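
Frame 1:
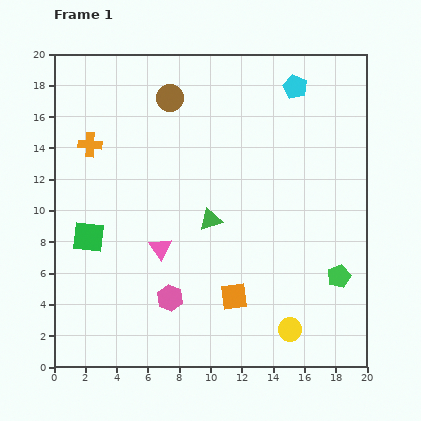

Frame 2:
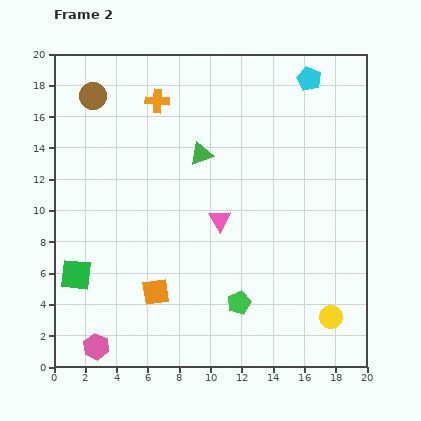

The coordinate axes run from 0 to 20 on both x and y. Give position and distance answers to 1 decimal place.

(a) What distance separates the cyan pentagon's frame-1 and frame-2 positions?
1.0

The cyan pentagon moved from (15.4, 17.9) to (16.3, 18.4), a distance of √(0.9² + 0.5²) ≈ 1.0.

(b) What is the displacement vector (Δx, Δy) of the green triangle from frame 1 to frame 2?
(-0.6, 4.2)

The green triangle was at (10.0, 9.4) in frame 1 and (9.4, 13.6) in frame 2.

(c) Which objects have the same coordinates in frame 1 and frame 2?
none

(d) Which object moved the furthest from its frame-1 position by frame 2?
the green pentagon

(moved 6.6; next 5.6)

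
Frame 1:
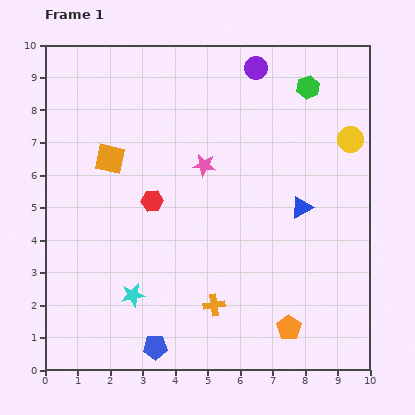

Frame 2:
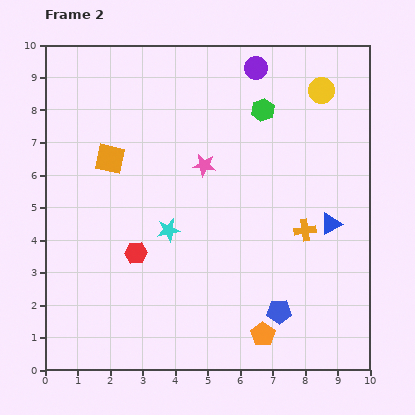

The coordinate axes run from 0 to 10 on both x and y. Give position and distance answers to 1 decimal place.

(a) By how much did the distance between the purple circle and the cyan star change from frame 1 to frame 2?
-2.3

Distance in frame 1: 8.0. Distance in frame 2: 5.7.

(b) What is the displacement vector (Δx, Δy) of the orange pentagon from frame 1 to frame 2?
(-0.8, -0.2)

The orange pentagon was at (7.5, 1.3) in frame 1 and (6.7, 1.1) in frame 2.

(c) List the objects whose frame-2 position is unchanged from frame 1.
the pink star, the purple circle, the orange square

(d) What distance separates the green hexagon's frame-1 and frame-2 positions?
1.6

The green hexagon moved from (8.1, 8.7) to (6.7, 8.0), a distance of √(1.4² + 0.7²) ≈ 1.6.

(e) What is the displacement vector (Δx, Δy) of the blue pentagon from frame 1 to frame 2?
(3.8, 1.1)

The blue pentagon was at (3.4, 0.7) in frame 1 and (7.2, 1.8) in frame 2.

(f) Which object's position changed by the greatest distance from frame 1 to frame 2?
the blue pentagon

(moved 4.0; next 3.6)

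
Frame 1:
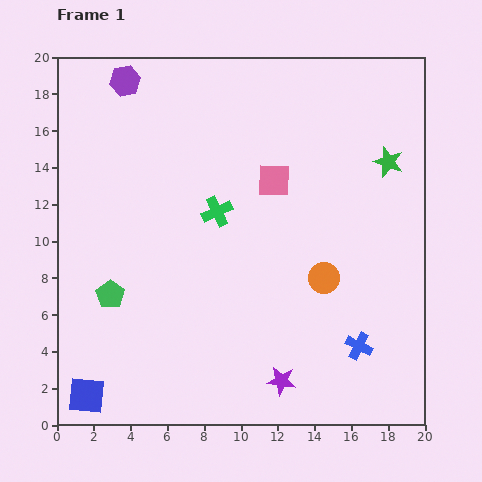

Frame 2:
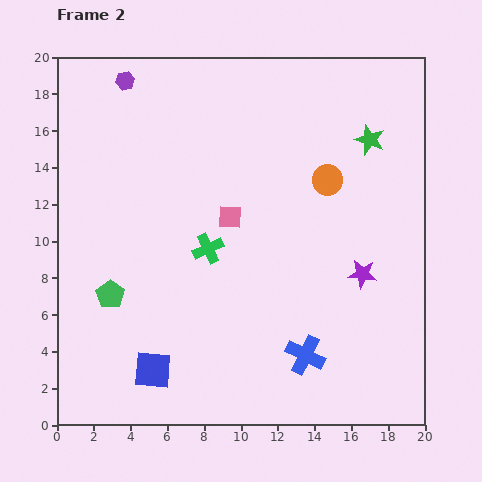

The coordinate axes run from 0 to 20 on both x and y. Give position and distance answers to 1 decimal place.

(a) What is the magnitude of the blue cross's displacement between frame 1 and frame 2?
2.9

The blue cross moved from (16.4, 4.3) to (13.5, 3.8), a distance of √(2.9² + 0.5²) ≈ 2.9.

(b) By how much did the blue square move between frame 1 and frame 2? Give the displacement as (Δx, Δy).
(3.6, 1.4)

The blue square was at (1.6, 1.6) in frame 1 and (5.2, 3.0) in frame 2.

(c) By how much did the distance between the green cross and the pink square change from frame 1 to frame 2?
-1.4

Distance in frame 1: 3.5. Distance in frame 2: 2.1.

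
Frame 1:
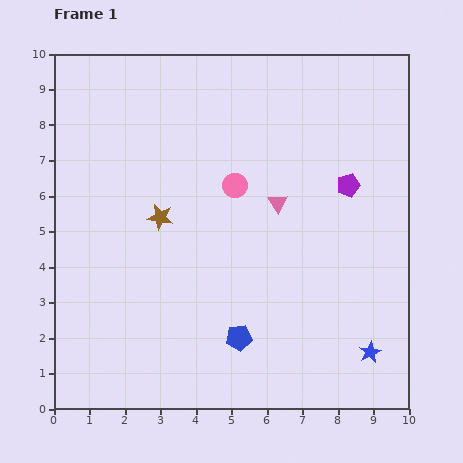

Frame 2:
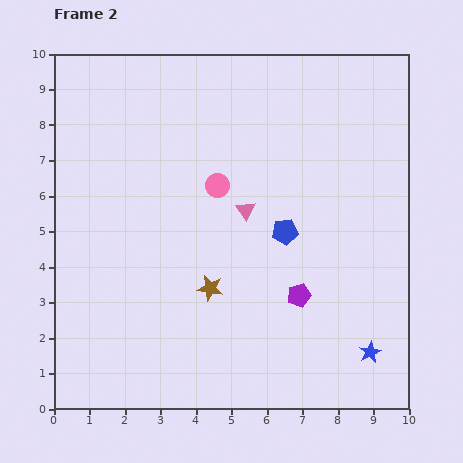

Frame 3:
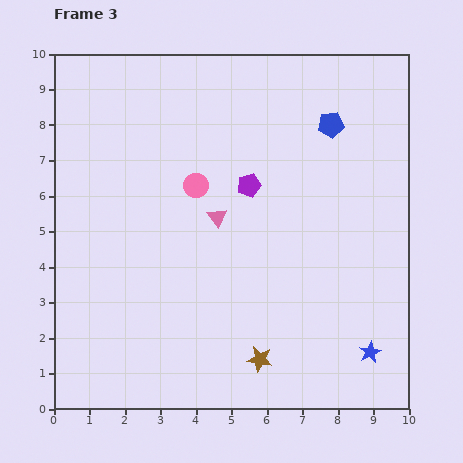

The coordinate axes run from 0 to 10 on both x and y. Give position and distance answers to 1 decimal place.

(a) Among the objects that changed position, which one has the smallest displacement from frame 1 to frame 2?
the pink circle

(moved 0.5)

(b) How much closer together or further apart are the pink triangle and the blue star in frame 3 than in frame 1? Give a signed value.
+0.8

Distance in frame 1: 4.9. Distance in frame 3: 5.7.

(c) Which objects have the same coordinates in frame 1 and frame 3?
the blue star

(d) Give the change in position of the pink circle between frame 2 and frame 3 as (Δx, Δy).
(-0.6, 0.0)

The pink circle was at (4.6, 6.3) in frame 2 and (4.0, 6.3) in frame 3.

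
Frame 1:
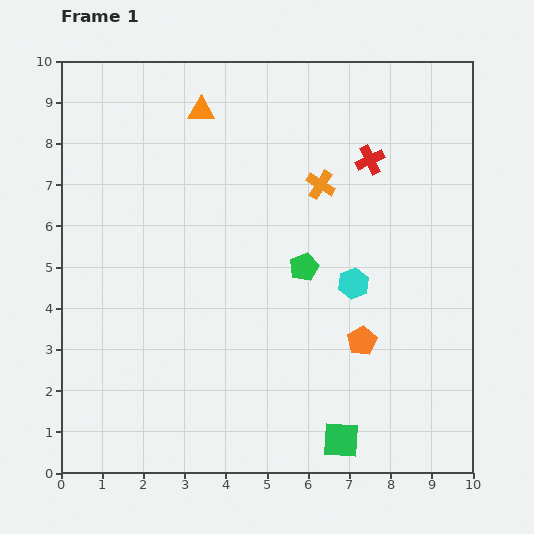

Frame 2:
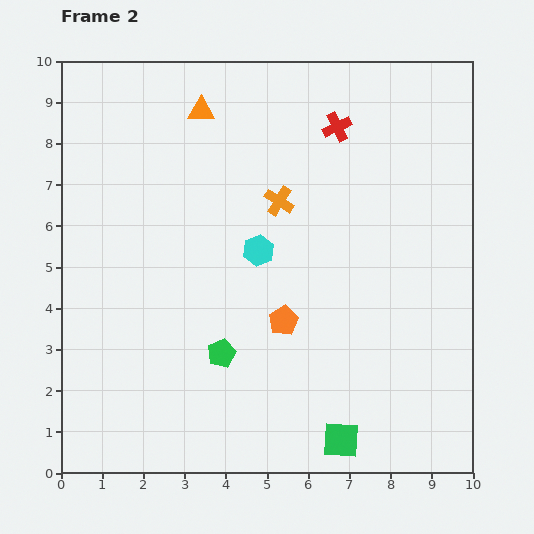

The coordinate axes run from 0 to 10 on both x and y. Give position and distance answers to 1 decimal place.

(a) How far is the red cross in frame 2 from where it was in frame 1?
1.1

The red cross moved from (7.5, 7.6) to (6.7, 8.4), a distance of √(0.8² + 0.8²) ≈ 1.1.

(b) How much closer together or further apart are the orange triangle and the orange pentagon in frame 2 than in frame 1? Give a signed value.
-1.3

Distance in frame 1: 6.8. Distance in frame 2: 5.5.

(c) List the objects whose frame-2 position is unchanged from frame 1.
the orange triangle, the green square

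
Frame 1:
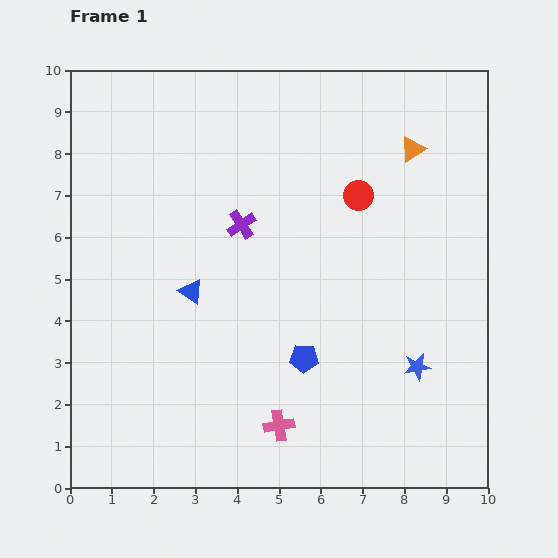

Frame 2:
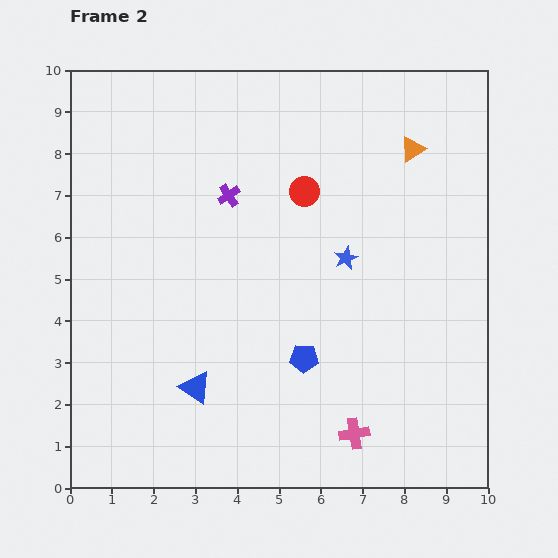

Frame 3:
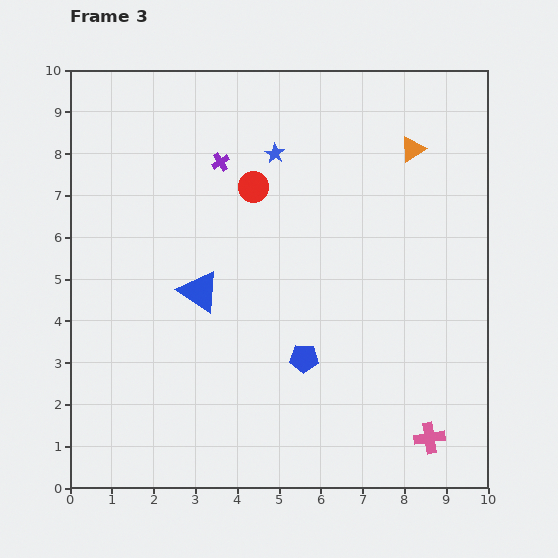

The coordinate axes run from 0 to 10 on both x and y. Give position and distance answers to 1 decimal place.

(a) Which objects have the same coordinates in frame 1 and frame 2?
the blue pentagon, the orange triangle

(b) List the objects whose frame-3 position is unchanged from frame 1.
the blue pentagon, the orange triangle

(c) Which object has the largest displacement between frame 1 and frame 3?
the blue star

(moved 6.1; next 3.6)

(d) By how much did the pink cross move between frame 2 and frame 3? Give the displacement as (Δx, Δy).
(1.8, -0.1)

The pink cross was at (6.8, 1.3) in frame 2 and (8.6, 1.2) in frame 3.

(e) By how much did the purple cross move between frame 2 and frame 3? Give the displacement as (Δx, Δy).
(-0.2, 0.8)

The purple cross was at (3.8, 7.0) in frame 2 and (3.6, 7.8) in frame 3.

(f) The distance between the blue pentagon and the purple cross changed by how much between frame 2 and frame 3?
+0.8

Distance in frame 2: 4.3. Distance in frame 3: 5.1.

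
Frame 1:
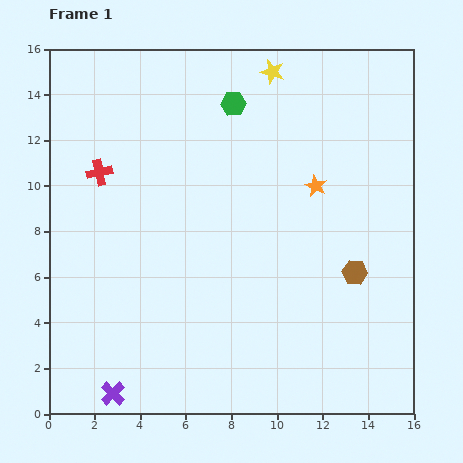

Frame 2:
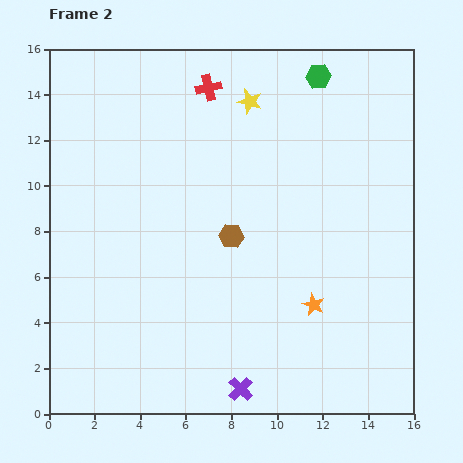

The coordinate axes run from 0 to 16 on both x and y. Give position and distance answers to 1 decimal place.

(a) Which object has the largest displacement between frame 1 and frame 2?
the red cross

(moved 6.1; next 5.6)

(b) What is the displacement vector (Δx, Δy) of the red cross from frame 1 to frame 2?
(4.8, 3.7)

The red cross was at (2.2, 10.6) in frame 1 and (7.0, 14.3) in frame 2.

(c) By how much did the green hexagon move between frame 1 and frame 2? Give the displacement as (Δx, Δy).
(3.7, 1.2)

The green hexagon was at (8.1, 13.6) in frame 1 and (11.8, 14.8) in frame 2.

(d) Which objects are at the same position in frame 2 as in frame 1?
none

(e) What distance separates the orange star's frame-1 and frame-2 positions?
5.2

The orange star moved from (11.7, 10.0) to (11.6, 4.8), a distance of √(0.1² + 5.2²) ≈ 5.2.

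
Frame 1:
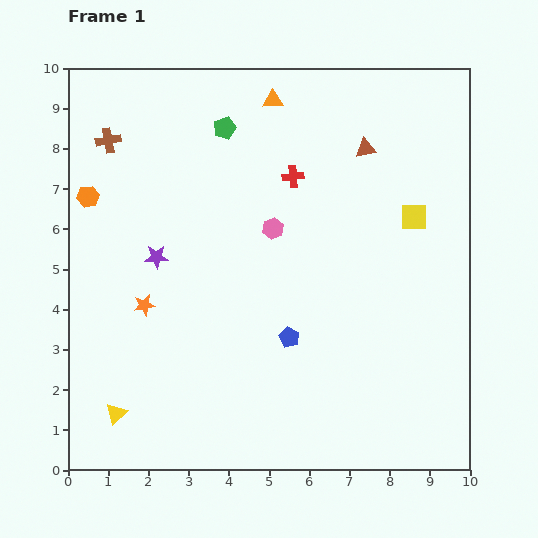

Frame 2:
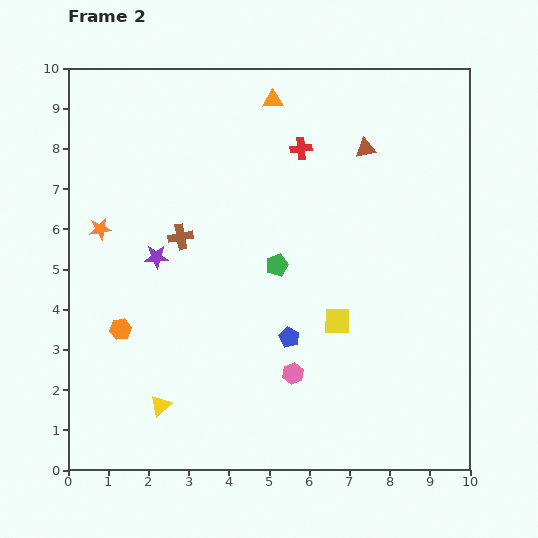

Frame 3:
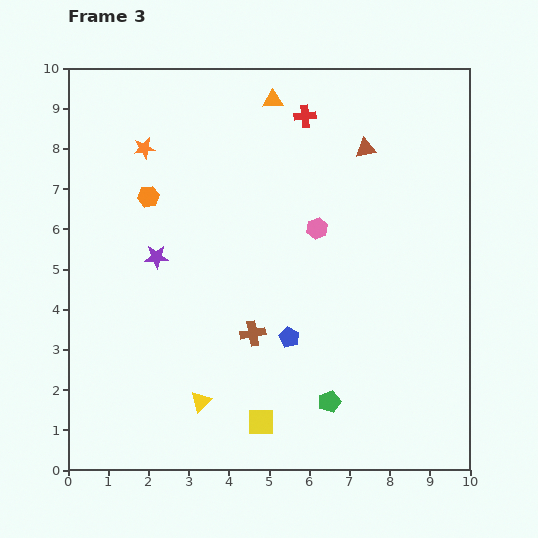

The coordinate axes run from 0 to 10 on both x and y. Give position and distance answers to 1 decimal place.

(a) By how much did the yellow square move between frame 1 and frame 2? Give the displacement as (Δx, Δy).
(-1.9, -2.6)

The yellow square was at (8.6, 6.3) in frame 1 and (6.7, 3.7) in frame 2.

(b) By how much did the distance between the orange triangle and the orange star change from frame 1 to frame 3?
-2.6

Distance in frame 1: 6.0. Distance in frame 3: 3.4.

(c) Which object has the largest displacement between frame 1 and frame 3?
the green pentagon

(moved 7.3; next 6.4)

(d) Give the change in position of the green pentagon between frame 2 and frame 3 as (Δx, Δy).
(1.3, -3.4)

The green pentagon was at (5.2, 5.1) in frame 2 and (6.5, 1.7) in frame 3.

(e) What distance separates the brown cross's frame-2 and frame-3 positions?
3.0

The brown cross moved from (2.8, 5.8) to (4.6, 3.4), a distance of √(1.8² + 2.4²) ≈ 3.0.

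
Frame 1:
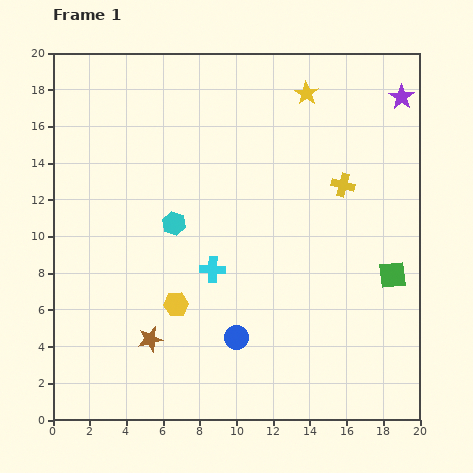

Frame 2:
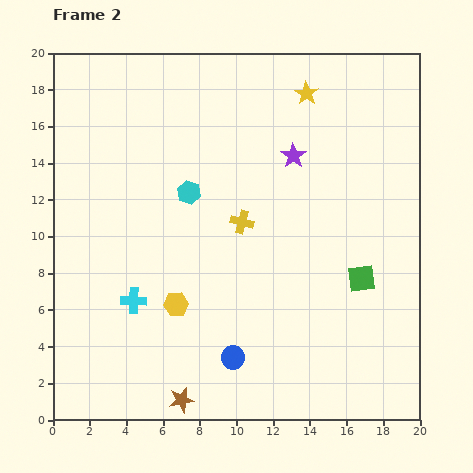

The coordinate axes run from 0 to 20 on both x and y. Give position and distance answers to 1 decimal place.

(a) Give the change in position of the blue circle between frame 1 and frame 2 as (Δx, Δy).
(-0.2, -1.1)

The blue circle was at (10.0, 4.5) in frame 1 and (9.8, 3.4) in frame 2.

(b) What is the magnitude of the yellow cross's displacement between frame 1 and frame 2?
5.9

The yellow cross moved from (15.8, 12.8) to (10.3, 10.8), a distance of √(5.5² + 2.0²) ≈ 5.9.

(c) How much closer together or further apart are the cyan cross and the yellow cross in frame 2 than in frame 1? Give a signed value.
-1.2

Distance in frame 1: 8.5. Distance in frame 2: 7.3.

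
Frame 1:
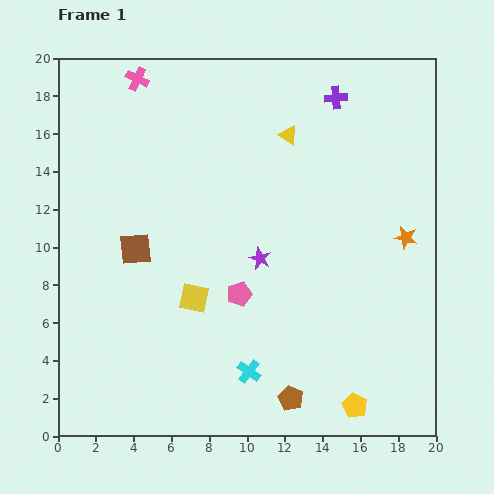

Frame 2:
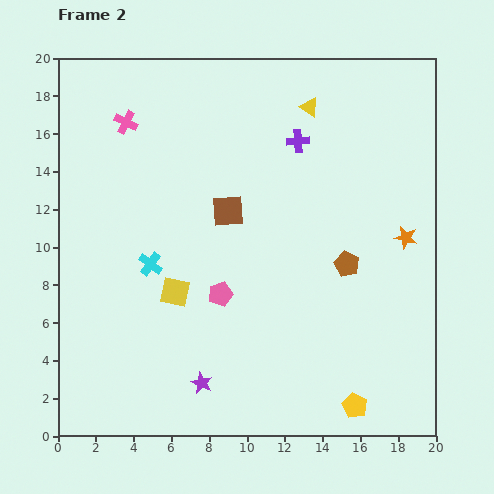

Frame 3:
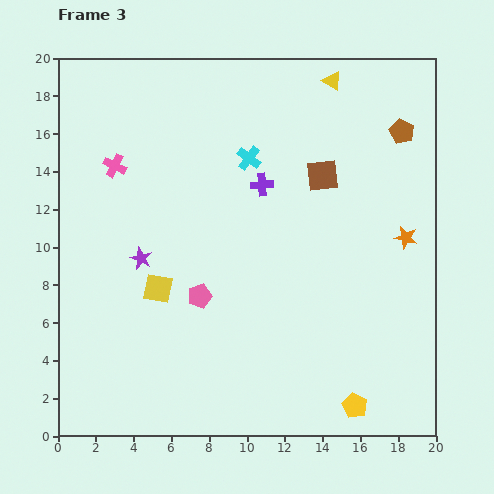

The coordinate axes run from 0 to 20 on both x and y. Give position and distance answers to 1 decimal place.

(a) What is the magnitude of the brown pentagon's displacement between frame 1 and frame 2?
7.7

The brown pentagon moved from (12.3, 2.0) to (15.3, 9.1), a distance of √(3.0² + 7.1²) ≈ 7.7.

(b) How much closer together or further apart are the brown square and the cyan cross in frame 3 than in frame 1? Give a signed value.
-4.8

Distance in frame 1: 8.8. Distance in frame 3: 4.0.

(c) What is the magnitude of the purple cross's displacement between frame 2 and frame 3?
3.0

The purple cross moved from (12.7, 15.6) to (10.8, 13.3), a distance of √(1.9² + 2.3²) ≈ 3.0.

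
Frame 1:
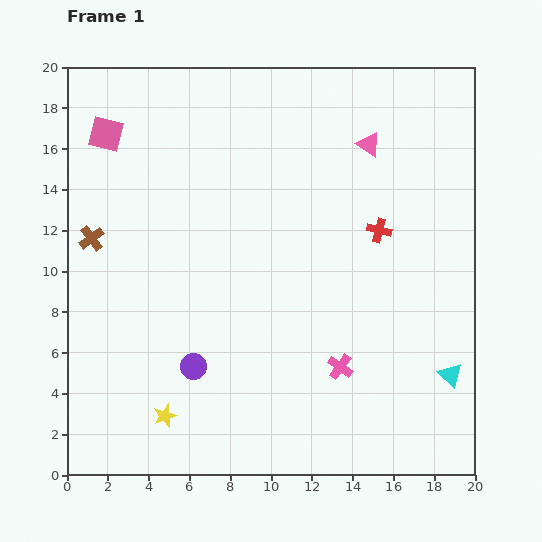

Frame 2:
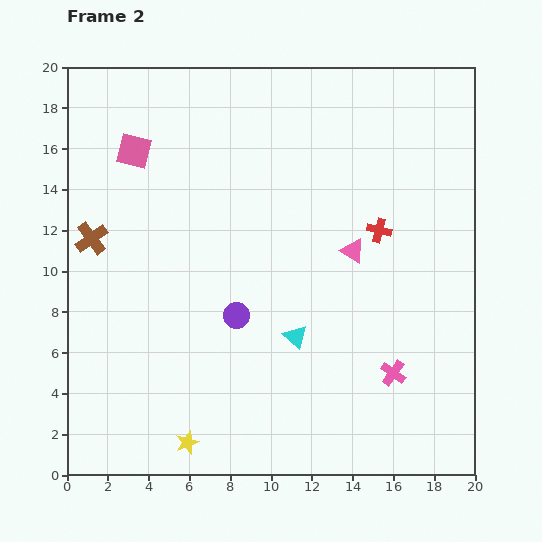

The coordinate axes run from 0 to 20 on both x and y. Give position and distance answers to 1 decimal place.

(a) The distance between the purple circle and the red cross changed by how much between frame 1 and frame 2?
-3.1

Distance in frame 1: 11.3. Distance in frame 2: 8.2.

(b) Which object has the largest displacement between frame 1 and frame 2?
the cyan triangle

(moved 7.8; next 5.3)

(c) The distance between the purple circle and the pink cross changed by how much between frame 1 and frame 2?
+1.0

Distance in frame 1: 7.2. Distance in frame 2: 8.2.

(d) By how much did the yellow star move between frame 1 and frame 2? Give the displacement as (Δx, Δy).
(1.1, -1.3)

The yellow star was at (4.8, 2.9) in frame 1 and (5.9, 1.6) in frame 2.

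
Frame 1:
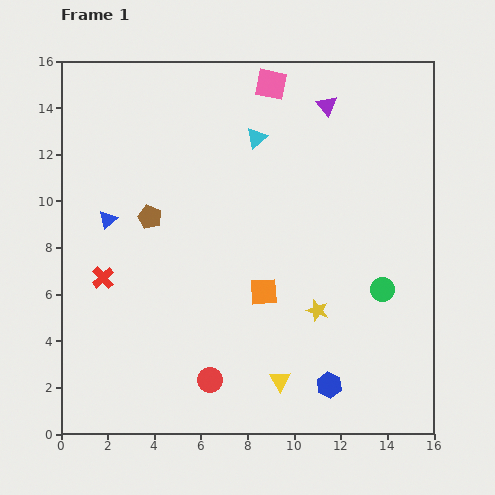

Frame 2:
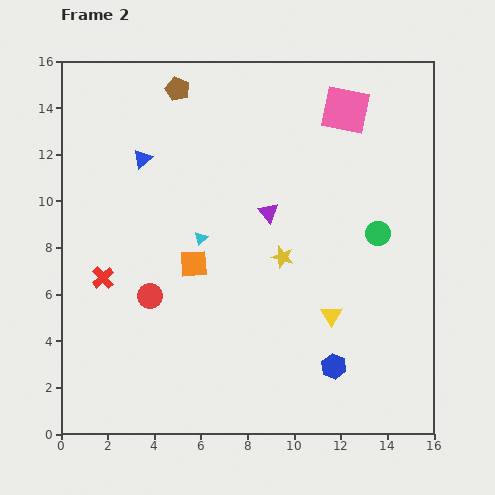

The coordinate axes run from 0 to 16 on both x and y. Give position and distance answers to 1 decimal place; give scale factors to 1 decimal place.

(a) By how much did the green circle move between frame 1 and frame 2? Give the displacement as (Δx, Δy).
(-0.2, 2.4)

The green circle was at (13.8, 6.2) in frame 1 and (13.6, 8.6) in frame 2.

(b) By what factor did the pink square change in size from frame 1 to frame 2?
1.5×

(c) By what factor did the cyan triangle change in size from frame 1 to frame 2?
0.6×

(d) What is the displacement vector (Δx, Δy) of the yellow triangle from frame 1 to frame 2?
(2.2, 2.8)

The yellow triangle was at (9.4, 2.3) in frame 1 and (11.6, 5.1) in frame 2.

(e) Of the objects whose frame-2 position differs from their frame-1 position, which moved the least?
the blue hexagon

(moved 0.8)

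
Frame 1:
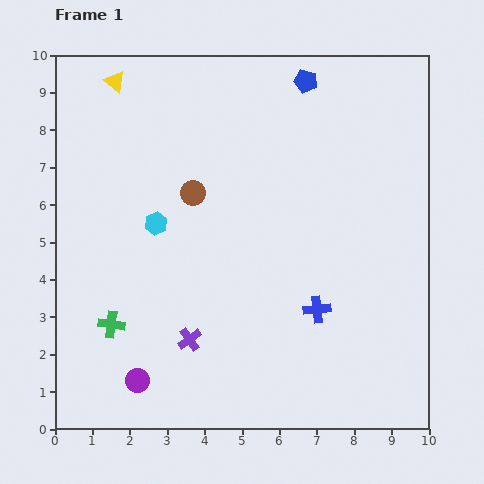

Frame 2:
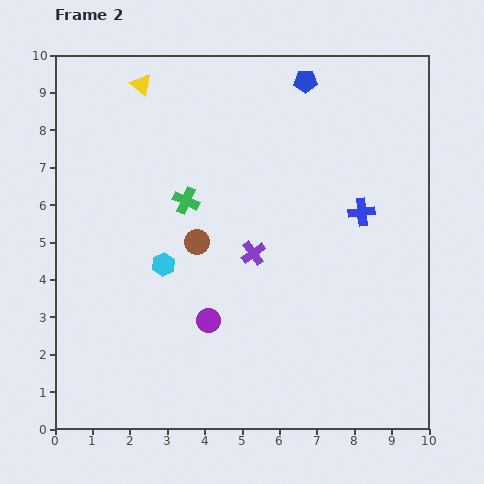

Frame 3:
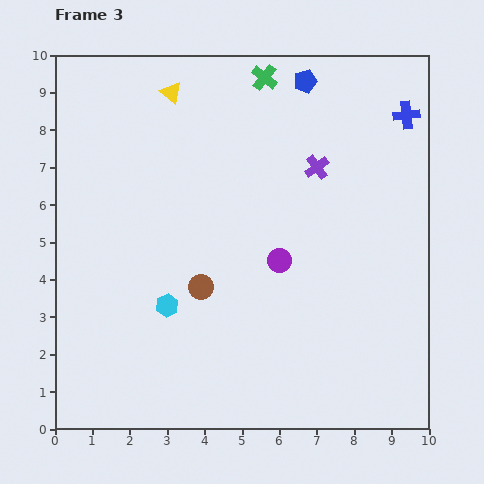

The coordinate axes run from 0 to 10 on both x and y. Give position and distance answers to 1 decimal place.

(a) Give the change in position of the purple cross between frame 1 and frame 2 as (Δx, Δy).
(1.7, 2.3)

The purple cross was at (3.6, 2.4) in frame 1 and (5.3, 4.7) in frame 2.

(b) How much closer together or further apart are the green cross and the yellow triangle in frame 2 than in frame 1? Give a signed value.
-3.2

Distance in frame 1: 6.5. Distance in frame 2: 3.3.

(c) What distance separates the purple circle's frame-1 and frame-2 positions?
2.5

The purple circle moved from (2.2, 1.3) to (4.1, 2.9), a distance of √(1.9² + 1.6²) ≈ 2.5.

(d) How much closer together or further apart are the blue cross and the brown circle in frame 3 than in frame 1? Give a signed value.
+2.7

Distance in frame 1: 4.5. Distance in frame 3: 7.2.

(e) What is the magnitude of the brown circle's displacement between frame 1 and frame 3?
2.5

The brown circle moved from (3.7, 6.3) to (3.9, 3.8), a distance of √(0.2² + 2.5²) ≈ 2.5.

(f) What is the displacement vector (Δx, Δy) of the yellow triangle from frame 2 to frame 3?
(0.8, -0.2)

The yellow triangle was at (2.3, 9.2) in frame 2 and (3.1, 9.0) in frame 3.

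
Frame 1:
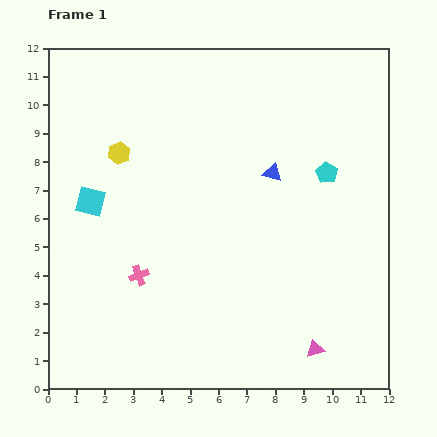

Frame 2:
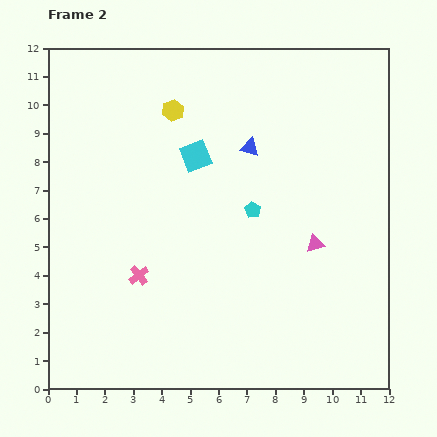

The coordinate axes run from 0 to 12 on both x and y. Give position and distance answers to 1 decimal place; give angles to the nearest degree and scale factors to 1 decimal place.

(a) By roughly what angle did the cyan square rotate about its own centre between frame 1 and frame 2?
36° counter-clockwise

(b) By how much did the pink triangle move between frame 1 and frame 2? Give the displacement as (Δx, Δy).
(0.0, 3.7)

The pink triangle was at (9.4, 1.4) in frame 1 and (9.4, 5.1) in frame 2.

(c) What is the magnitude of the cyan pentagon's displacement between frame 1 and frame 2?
2.9

The cyan pentagon moved from (9.8, 7.6) to (7.2, 6.3), a distance of √(2.6² + 1.3²) ≈ 2.9.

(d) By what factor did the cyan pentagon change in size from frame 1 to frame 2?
0.7×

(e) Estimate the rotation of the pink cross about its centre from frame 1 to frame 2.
18° counter-clockwise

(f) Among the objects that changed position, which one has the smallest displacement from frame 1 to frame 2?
the blue triangle

(moved 1.2)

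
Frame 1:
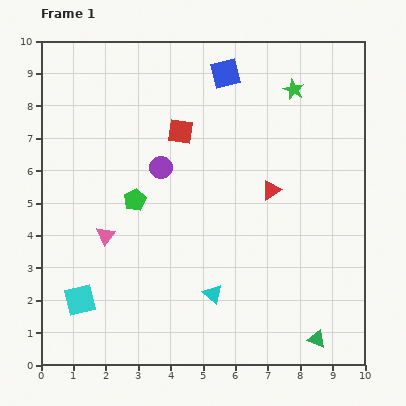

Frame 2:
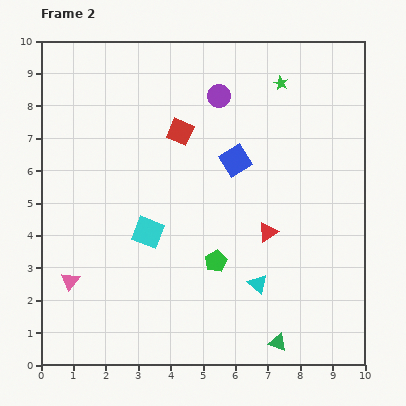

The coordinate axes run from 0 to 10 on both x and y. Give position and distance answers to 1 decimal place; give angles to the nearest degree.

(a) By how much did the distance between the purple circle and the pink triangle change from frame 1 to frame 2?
+4.6

Distance in frame 1: 2.7. Distance in frame 2: 7.3.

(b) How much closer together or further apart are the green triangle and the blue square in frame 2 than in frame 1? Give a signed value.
-3.0

Distance in frame 1: 8.7. Distance in frame 2: 5.7.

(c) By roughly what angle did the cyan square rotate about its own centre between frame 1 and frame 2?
35° clockwise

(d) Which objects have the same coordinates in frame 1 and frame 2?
the red square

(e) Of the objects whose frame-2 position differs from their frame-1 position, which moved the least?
the green star

(moved 0.4)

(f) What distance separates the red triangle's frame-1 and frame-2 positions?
1.3

The red triangle moved from (7.1, 5.4) to (7.0, 4.1), a distance of √(0.1² + 1.3²) ≈ 1.3.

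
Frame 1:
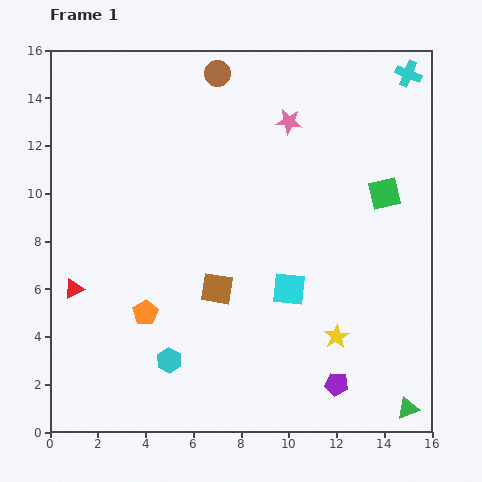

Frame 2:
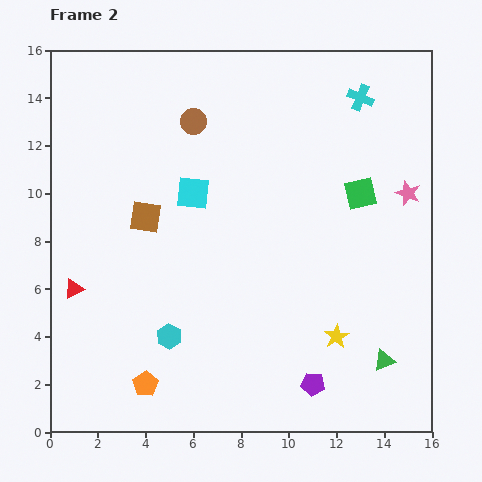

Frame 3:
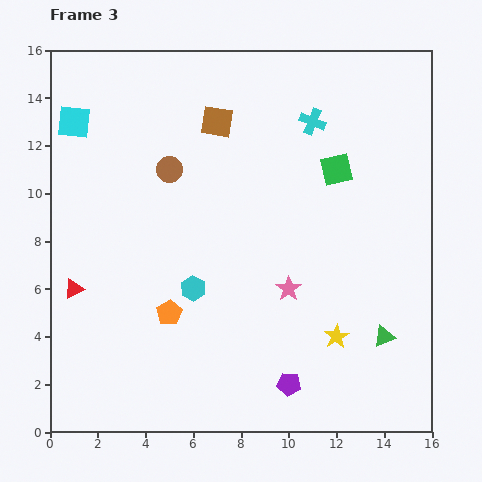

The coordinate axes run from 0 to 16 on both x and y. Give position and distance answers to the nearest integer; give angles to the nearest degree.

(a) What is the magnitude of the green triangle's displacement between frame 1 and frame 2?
2

The green triangle moved from (15, 1) to (14, 3), a distance of √(1² + 2²) ≈ 2.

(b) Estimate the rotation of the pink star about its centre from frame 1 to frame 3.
30° clockwise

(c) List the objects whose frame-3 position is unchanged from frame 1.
the red triangle, the yellow star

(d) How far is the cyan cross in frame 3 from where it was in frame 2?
2

The cyan cross moved from (13, 14) to (11, 13), a distance of √(2² + 1²) ≈ 2.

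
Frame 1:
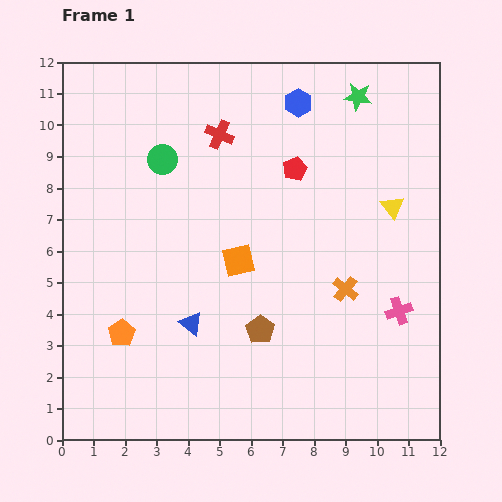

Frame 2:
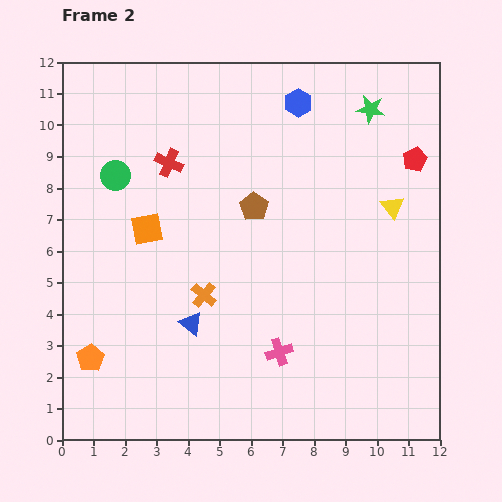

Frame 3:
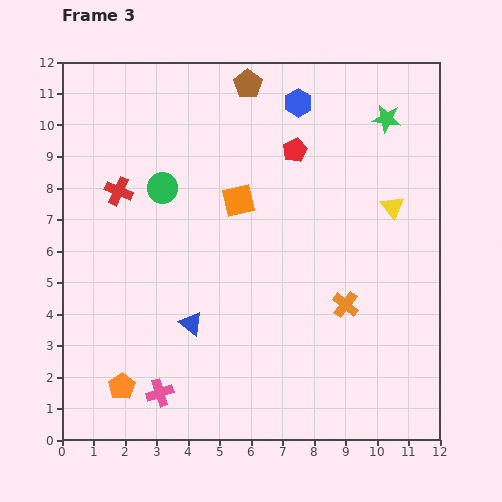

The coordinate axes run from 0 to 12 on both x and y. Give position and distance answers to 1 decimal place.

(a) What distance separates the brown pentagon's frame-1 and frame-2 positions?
3.9

The brown pentagon moved from (6.3, 3.5) to (6.1, 7.4), a distance of √(0.2² + 3.9²) ≈ 3.9.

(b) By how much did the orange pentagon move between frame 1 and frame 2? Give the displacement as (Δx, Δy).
(-1.0, -0.8)

The orange pentagon was at (1.9, 3.4) in frame 1 and (0.9, 2.6) in frame 2.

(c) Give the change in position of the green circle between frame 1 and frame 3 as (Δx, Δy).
(0.0, -0.9)

The green circle was at (3.2, 8.9) in frame 1 and (3.2, 8.0) in frame 3.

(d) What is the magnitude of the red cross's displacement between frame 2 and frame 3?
1.8

The red cross moved from (3.4, 8.8) to (1.8, 7.9), a distance of √(1.6² + 0.9²) ≈ 1.8.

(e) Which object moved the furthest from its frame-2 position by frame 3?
the orange cross

(moved 4.5; next 4.0)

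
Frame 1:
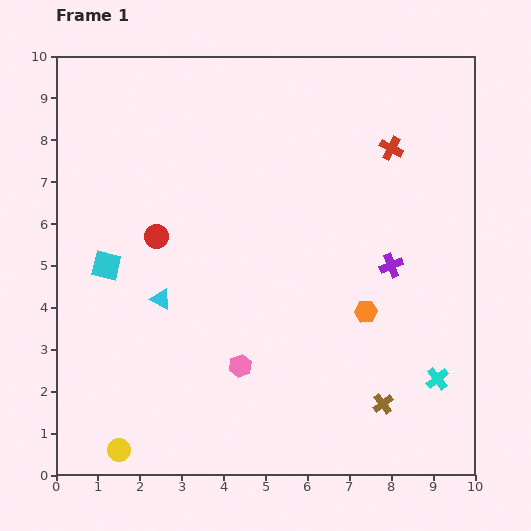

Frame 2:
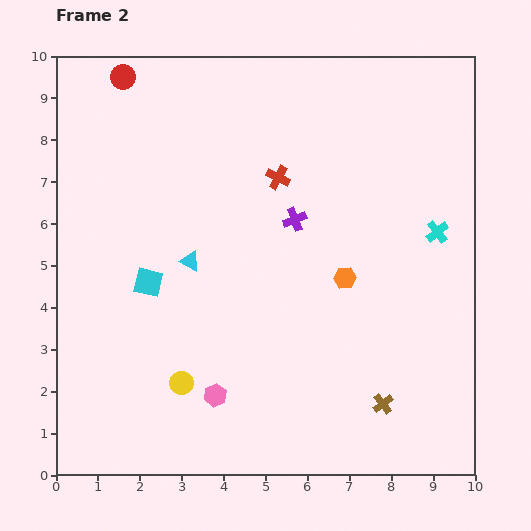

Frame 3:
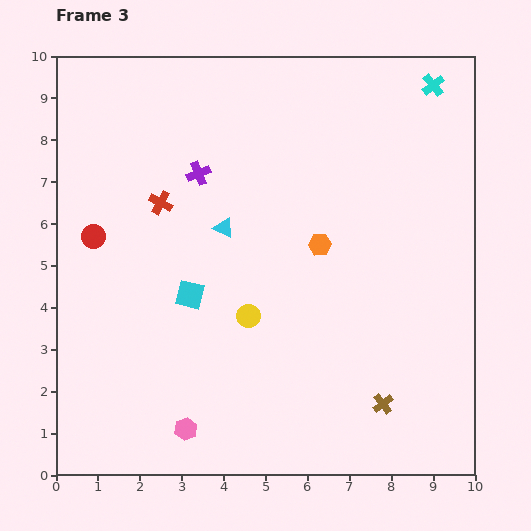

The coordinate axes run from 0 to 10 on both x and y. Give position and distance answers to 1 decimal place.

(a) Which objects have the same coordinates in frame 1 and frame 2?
the brown cross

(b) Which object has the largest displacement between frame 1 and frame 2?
the red circle

(moved 3.9; next 3.5)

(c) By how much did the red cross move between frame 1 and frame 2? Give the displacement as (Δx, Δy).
(-2.7, -0.7)

The red cross was at (8.0, 7.8) in frame 1 and (5.3, 7.1) in frame 2.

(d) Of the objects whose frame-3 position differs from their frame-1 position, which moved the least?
the red circle

(moved 1.5)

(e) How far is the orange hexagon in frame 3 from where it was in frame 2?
1.0

The orange hexagon moved from (6.9, 4.7) to (6.3, 5.5), a distance of √(0.6² + 0.8²) ≈ 1.0.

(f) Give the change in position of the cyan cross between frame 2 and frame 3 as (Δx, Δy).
(-0.1, 3.5)

The cyan cross was at (9.1, 5.8) in frame 2 and (9.0, 9.3) in frame 3.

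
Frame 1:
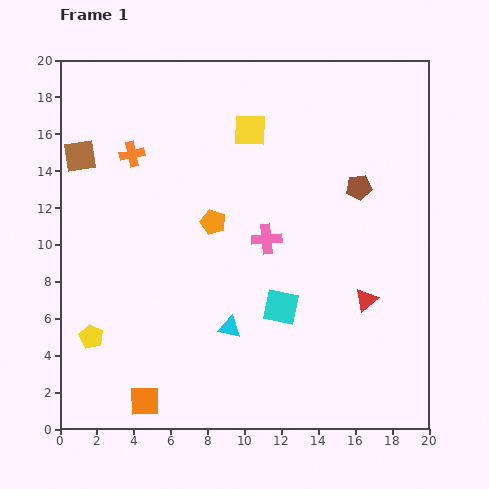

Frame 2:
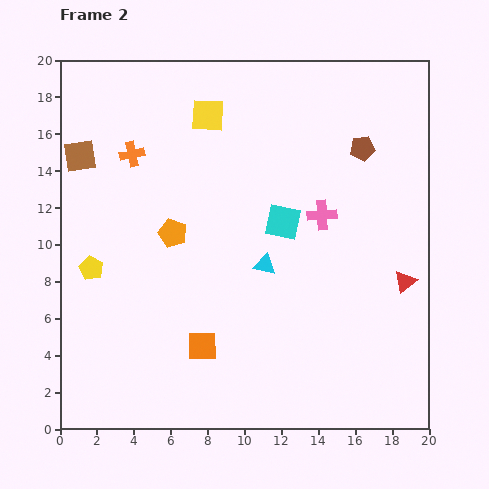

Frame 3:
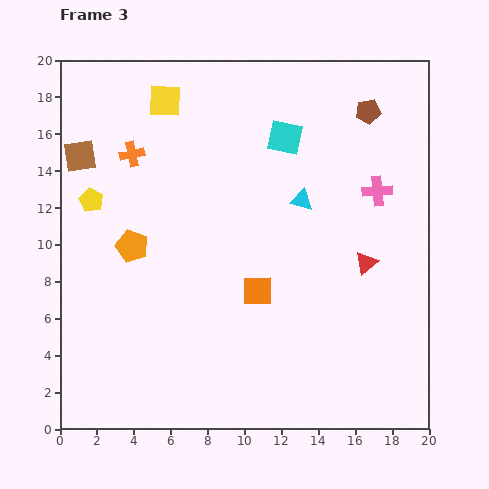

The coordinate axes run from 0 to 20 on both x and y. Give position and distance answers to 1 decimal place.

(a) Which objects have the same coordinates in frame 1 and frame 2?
the orange cross, the brown square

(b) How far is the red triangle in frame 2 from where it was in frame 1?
2.3

The red triangle moved from (16.6, 7.0) to (18.7, 8.0), a distance of √(2.1² + 1.0²) ≈ 2.3.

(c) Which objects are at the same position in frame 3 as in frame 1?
the orange cross, the brown square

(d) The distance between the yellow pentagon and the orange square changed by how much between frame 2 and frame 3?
+2.9

Distance in frame 2: 7.3. Distance in frame 3: 10.2.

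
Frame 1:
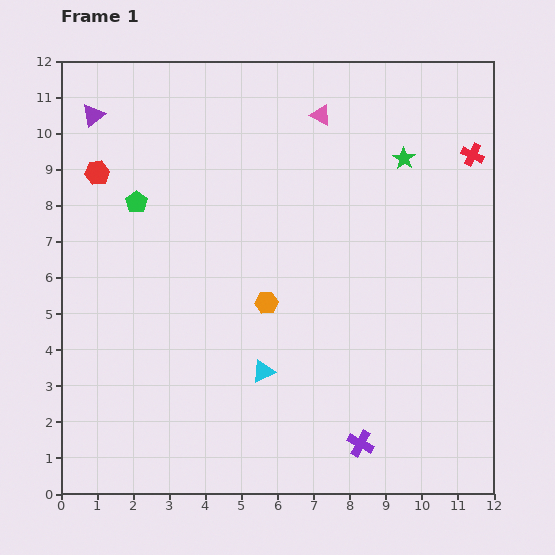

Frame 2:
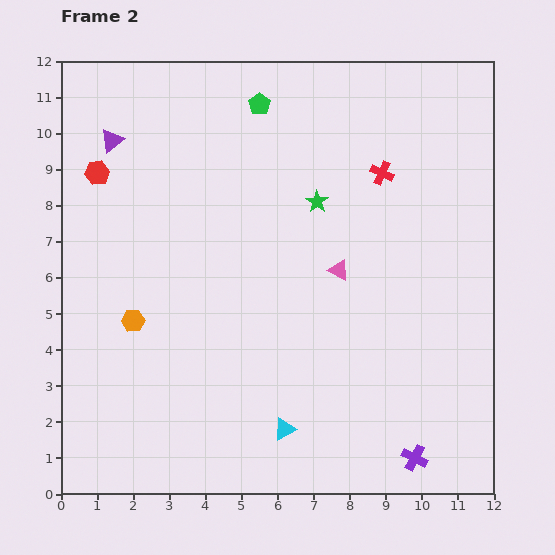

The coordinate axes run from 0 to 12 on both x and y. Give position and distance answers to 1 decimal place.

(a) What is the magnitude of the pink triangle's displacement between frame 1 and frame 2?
4.3

The pink triangle moved from (7.2, 10.5) to (7.7, 6.2), a distance of √(0.5² + 4.3²) ≈ 4.3.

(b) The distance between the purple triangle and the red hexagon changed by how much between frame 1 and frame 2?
-0.6

Distance in frame 1: 1.6. Distance in frame 2: 1.0.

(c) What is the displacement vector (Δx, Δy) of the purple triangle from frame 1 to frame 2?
(0.5, -0.7)

The purple triangle was at (0.9, 10.5) in frame 1 and (1.4, 9.8) in frame 2.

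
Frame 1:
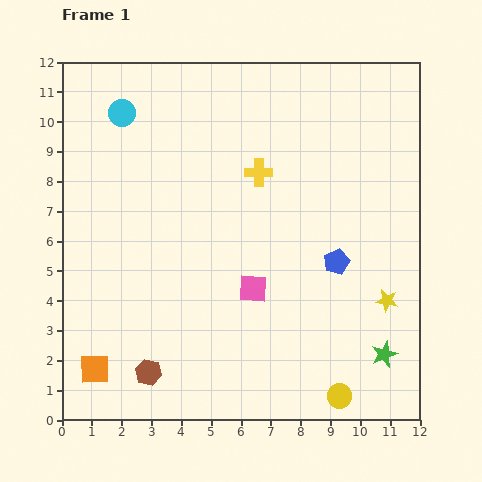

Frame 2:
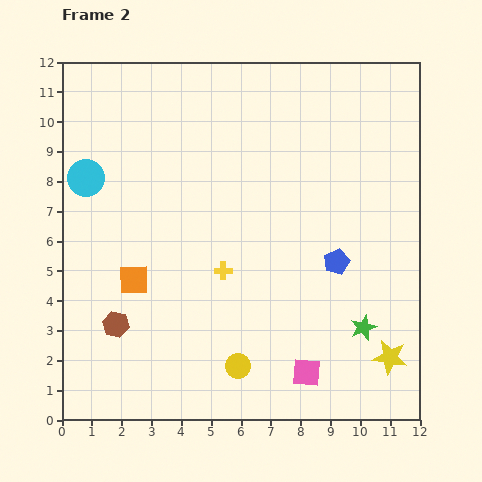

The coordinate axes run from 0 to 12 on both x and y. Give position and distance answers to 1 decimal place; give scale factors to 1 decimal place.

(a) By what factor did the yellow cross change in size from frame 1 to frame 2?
0.6×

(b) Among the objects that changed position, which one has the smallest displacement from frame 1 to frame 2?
the green star

(moved 1.1)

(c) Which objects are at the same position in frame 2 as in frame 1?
the blue pentagon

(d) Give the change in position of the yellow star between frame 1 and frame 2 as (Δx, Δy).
(0.1, -1.9)

The yellow star was at (10.9, 4.0) in frame 1 and (11.0, 2.1) in frame 2.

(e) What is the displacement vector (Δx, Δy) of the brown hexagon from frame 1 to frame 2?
(-1.1, 1.6)

The brown hexagon was at (2.9, 1.6) in frame 1 and (1.8, 3.2) in frame 2.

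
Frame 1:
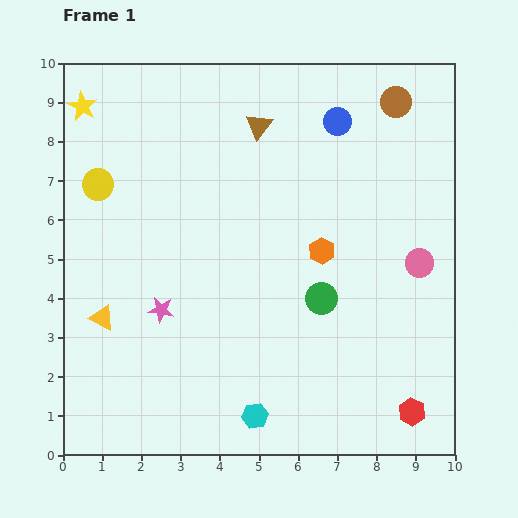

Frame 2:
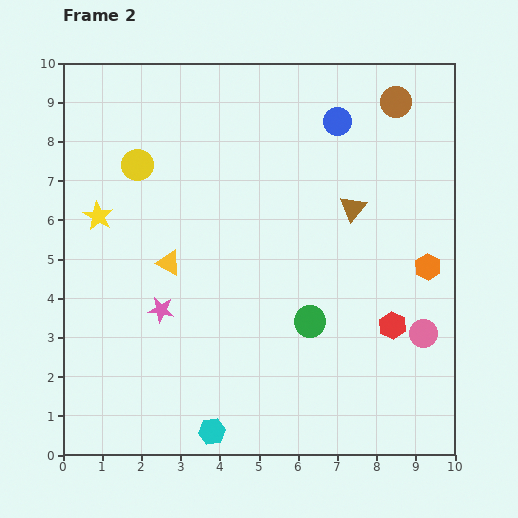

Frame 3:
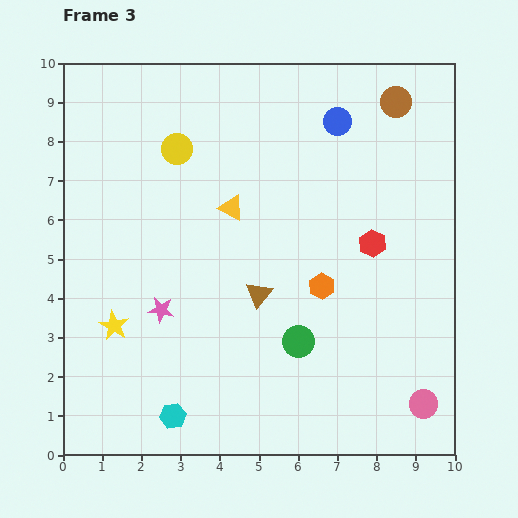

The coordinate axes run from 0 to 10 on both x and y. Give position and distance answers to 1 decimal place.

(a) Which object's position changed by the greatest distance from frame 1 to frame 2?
the brown triangle

(moved 3.2; next 2.8)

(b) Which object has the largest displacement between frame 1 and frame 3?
the yellow star

(moved 5.7; next 4.4)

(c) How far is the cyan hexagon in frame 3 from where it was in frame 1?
2.1

The cyan hexagon moved from (4.9, 1.0) to (2.8, 1.0), a distance of √(2.1² + 0.0²) ≈ 2.1.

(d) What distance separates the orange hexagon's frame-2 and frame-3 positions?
2.7

The orange hexagon moved from (9.3, 4.8) to (6.6, 4.3), a distance of √(2.7² + 0.5²) ≈ 2.7.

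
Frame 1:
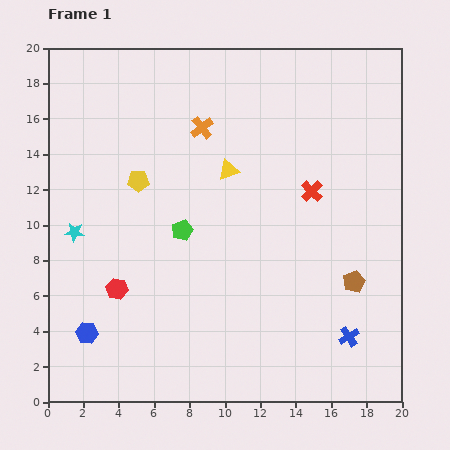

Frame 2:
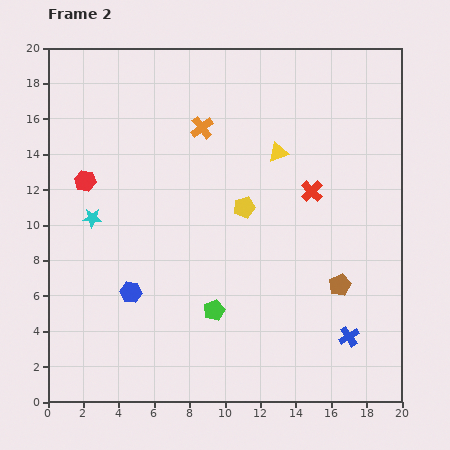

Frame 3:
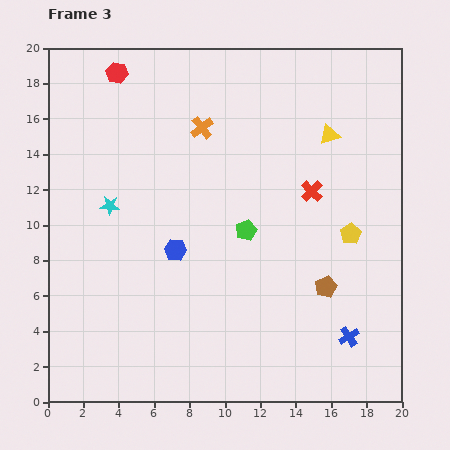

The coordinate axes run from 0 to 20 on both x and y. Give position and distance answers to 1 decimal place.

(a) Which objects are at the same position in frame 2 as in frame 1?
the red cross, the blue cross, the orange cross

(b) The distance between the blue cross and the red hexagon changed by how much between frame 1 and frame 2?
+3.9

Distance in frame 1: 13.4. Distance in frame 2: 17.3.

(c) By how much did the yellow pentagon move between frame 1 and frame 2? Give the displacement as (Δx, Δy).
(6.0, -1.5)

The yellow pentagon was at (5.1, 12.5) in frame 1 and (11.1, 11.0) in frame 2.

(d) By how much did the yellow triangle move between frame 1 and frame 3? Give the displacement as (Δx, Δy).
(5.7, 2.0)

The yellow triangle was at (10.2, 13.1) in frame 1 and (15.9, 15.1) in frame 3.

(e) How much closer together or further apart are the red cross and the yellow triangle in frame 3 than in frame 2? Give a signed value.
+0.5

Distance in frame 2: 2.9. Distance in frame 3: 3.4.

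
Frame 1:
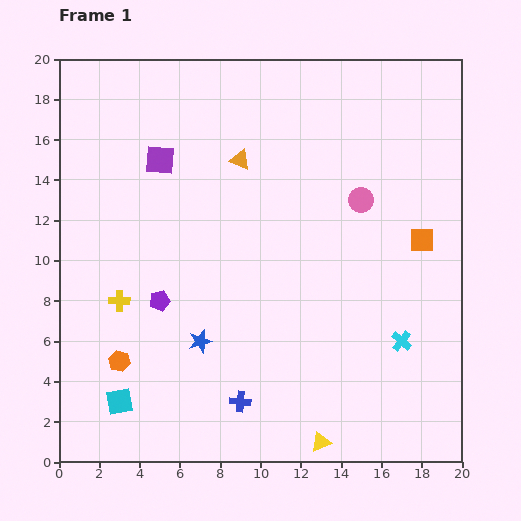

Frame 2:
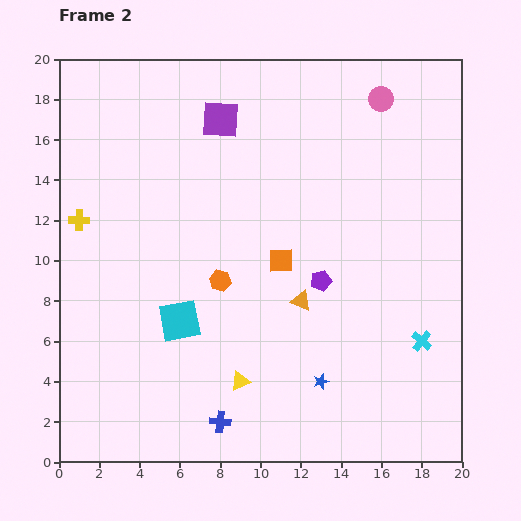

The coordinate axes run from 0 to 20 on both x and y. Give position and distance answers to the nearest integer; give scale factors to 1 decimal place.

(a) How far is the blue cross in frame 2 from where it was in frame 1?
1

The blue cross moved from (9, 3) to (8, 2), a distance of √(1² + 1²) ≈ 1.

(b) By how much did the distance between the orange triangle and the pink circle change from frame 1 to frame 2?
+5

Distance in frame 1: 6. Distance in frame 2: 11.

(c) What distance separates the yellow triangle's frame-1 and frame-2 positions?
5

The yellow triangle moved from (13, 1) to (9, 4), a distance of √(4² + 3²) ≈ 5.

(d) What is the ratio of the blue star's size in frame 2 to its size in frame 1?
0.7×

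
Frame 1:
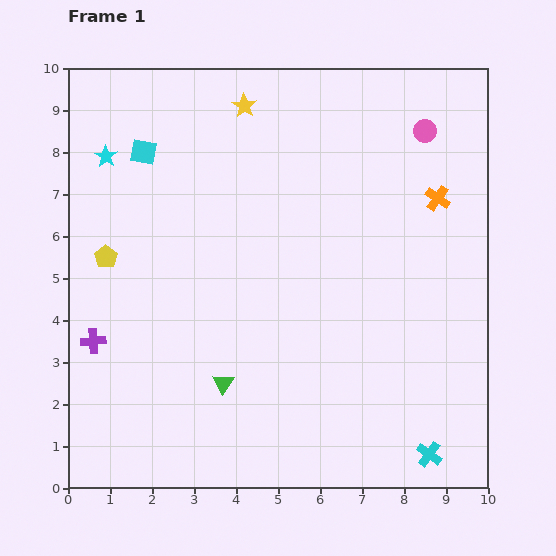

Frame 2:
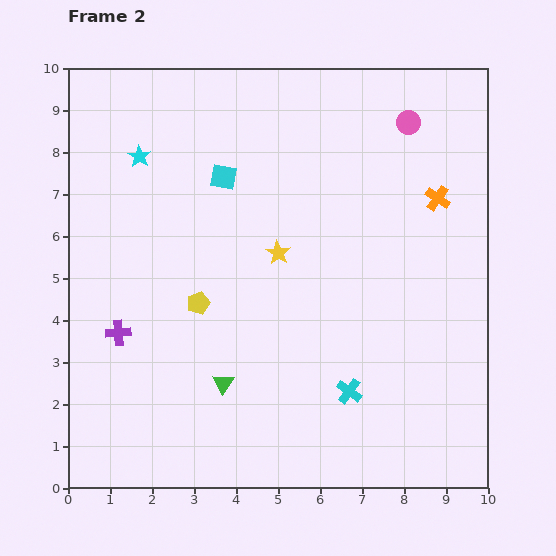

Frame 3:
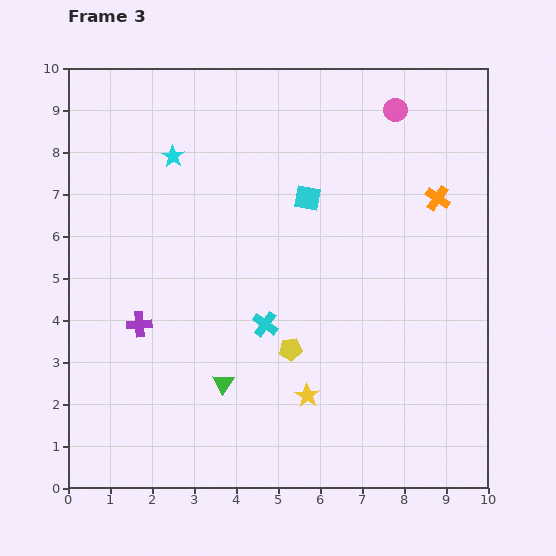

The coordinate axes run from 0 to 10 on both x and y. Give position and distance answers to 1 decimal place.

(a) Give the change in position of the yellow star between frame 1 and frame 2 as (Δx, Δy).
(0.8, -3.5)

The yellow star was at (4.2, 9.1) in frame 1 and (5.0, 5.6) in frame 2.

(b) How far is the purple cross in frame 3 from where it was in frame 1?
1.2

The purple cross moved from (0.6, 3.5) to (1.7, 3.9), a distance of √(1.1² + 0.4²) ≈ 1.2.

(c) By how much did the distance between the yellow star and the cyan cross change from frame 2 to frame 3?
-1.7

Distance in frame 2: 3.7. Distance in frame 3: 2.0.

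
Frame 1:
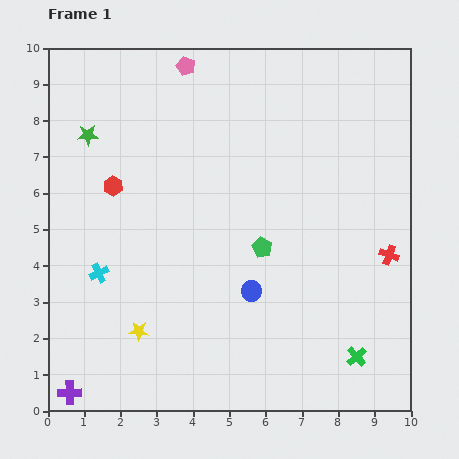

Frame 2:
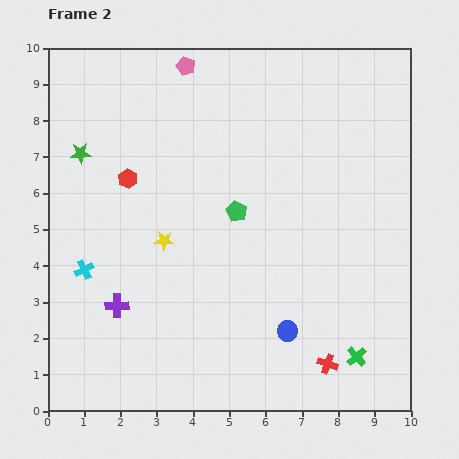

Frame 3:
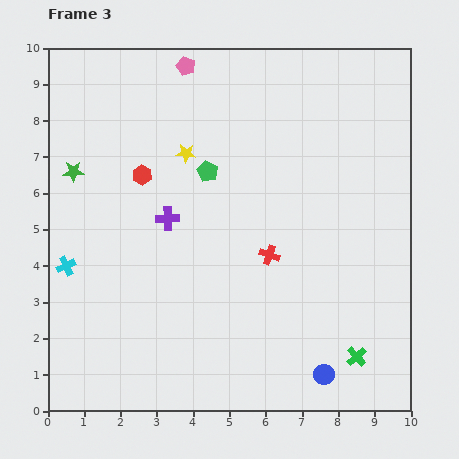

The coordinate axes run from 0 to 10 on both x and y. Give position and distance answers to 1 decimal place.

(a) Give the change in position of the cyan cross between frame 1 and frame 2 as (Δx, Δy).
(-0.4, 0.1)

The cyan cross was at (1.4, 3.8) in frame 1 and (1.0, 3.9) in frame 2.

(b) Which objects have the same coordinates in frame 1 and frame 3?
the green cross, the pink pentagon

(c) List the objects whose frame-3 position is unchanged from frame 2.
the green cross, the pink pentagon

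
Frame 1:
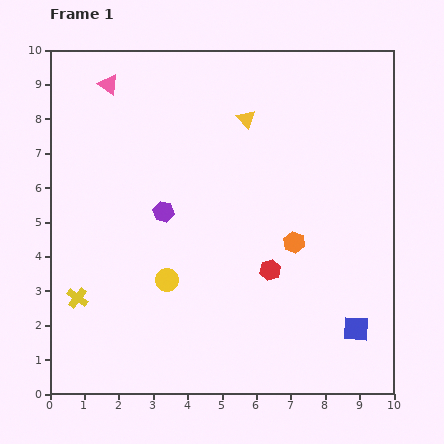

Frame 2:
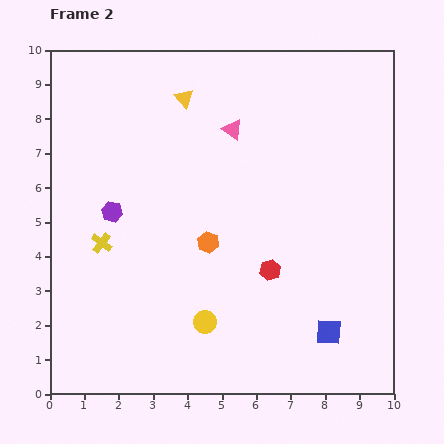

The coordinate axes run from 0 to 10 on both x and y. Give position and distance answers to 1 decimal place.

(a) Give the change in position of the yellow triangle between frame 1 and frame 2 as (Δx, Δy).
(-1.8, 0.6)

The yellow triangle was at (5.7, 8.0) in frame 1 and (3.9, 8.6) in frame 2.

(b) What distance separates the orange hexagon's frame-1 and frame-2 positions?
2.5

The orange hexagon moved from (7.1, 4.4) to (4.6, 4.4), a distance of √(2.5² + 0.0²) ≈ 2.5.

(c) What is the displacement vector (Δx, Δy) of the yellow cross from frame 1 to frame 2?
(0.7, 1.6)

The yellow cross was at (0.8, 2.8) in frame 1 and (1.5, 4.4) in frame 2.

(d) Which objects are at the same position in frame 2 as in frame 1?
the red hexagon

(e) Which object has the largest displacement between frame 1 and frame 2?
the pink triangle

(moved 3.8; next 2.5)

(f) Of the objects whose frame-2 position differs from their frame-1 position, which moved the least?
the blue square

(moved 0.8)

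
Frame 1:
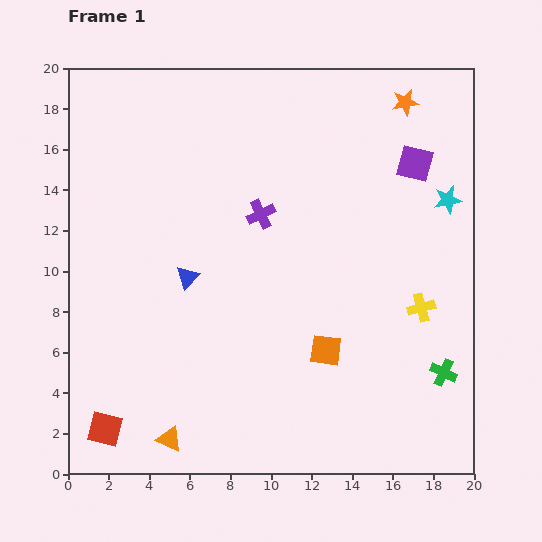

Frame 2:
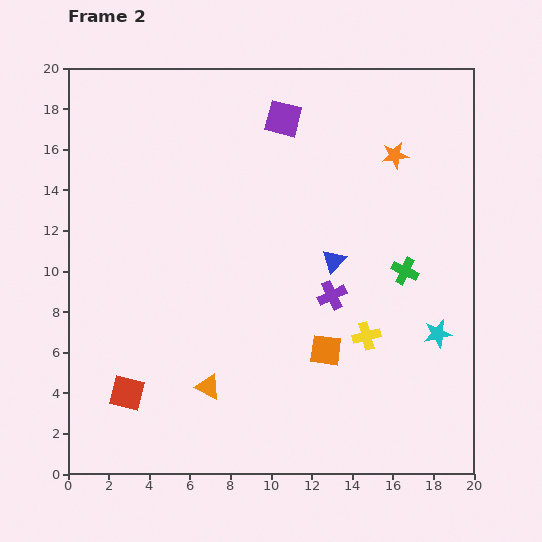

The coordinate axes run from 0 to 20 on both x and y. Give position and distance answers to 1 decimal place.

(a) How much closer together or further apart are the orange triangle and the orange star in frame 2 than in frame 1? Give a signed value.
-5.7

Distance in frame 1: 20.3. Distance in frame 2: 14.6.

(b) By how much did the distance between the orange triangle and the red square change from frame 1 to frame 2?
+0.8

Distance in frame 1: 3.2. Distance in frame 2: 4.0.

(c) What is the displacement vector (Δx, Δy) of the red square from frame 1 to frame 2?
(1.1, 1.8)

The red square was at (1.8, 2.2) in frame 1 and (2.9, 4.0) in frame 2.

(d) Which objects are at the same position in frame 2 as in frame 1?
the orange square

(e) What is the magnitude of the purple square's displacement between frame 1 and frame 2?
6.9

The purple square moved from (17.1, 15.3) to (10.6, 17.5), a distance of √(6.5² + 2.2²) ≈ 6.9.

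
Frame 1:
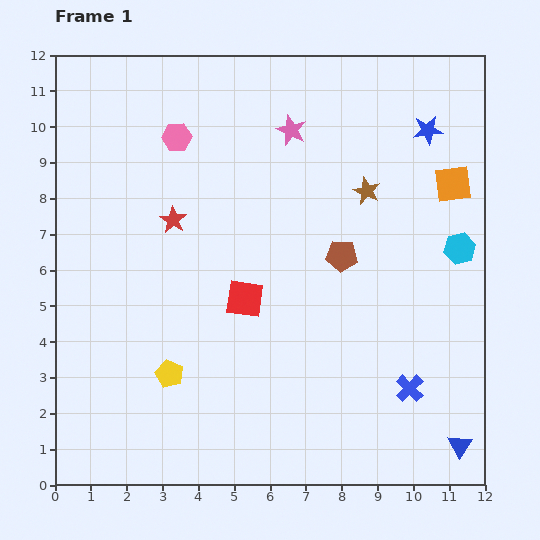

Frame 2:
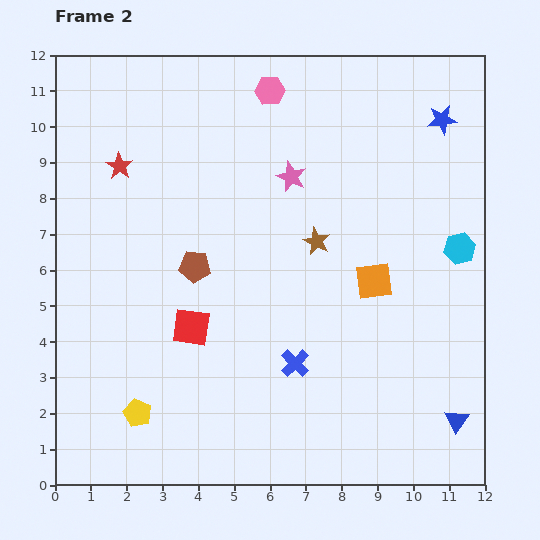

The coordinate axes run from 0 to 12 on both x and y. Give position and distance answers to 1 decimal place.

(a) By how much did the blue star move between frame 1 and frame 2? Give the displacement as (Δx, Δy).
(0.4, 0.3)

The blue star was at (10.4, 9.9) in frame 1 and (10.8, 10.2) in frame 2.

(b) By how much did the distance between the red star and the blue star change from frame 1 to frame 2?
+1.6

Distance in frame 1: 7.5. Distance in frame 2: 9.1.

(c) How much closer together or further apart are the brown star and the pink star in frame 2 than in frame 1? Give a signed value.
-0.8

Distance in frame 1: 2.7. Distance in frame 2: 1.9.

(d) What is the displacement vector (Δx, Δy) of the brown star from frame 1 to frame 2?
(-1.4, -1.4)

The brown star was at (8.7, 8.2) in frame 1 and (7.3, 6.8) in frame 2.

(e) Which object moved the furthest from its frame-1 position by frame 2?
the brown pentagon

(moved 4.1; next 3.5)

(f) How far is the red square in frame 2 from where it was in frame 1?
1.7

The red square moved from (5.3, 5.2) to (3.8, 4.4), a distance of √(1.5² + 0.8²) ≈ 1.7.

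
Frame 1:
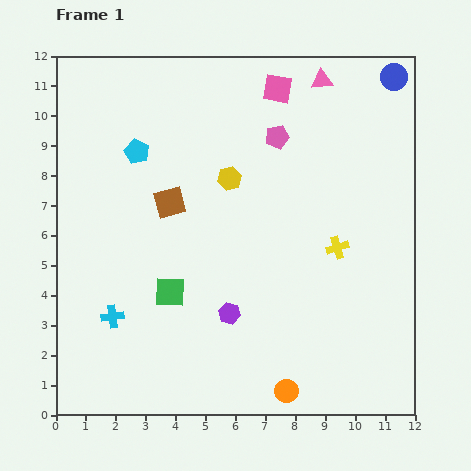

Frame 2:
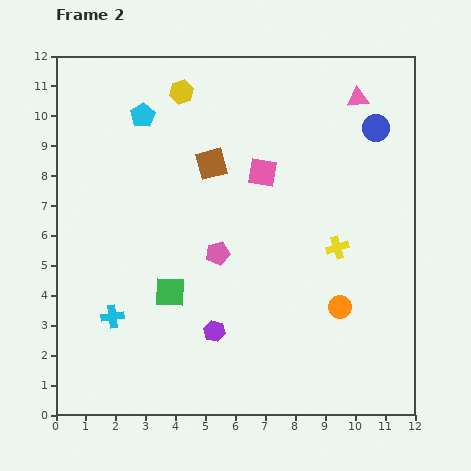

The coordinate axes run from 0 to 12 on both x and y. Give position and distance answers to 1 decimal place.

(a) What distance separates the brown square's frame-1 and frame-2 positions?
1.9

The brown square moved from (3.8, 7.1) to (5.2, 8.4), a distance of √(1.4² + 1.3²) ≈ 1.9.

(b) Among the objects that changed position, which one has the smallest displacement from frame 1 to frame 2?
the purple hexagon

(moved 0.8)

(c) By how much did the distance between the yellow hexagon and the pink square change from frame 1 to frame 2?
+0.4

Distance in frame 1: 3.4. Distance in frame 2: 3.8.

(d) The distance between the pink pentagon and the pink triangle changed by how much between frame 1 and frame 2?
+4.6

Distance in frame 1: 2.4. Distance in frame 2: 7.0.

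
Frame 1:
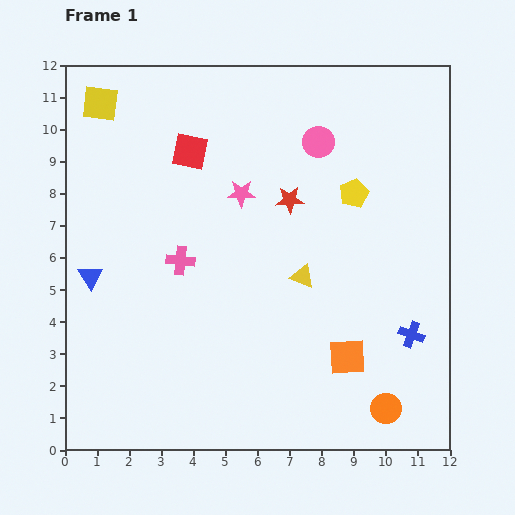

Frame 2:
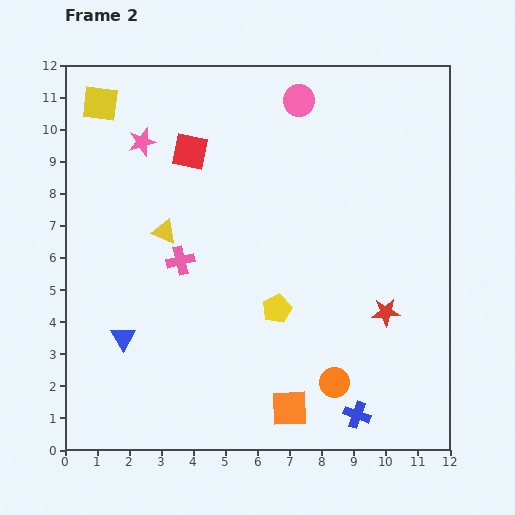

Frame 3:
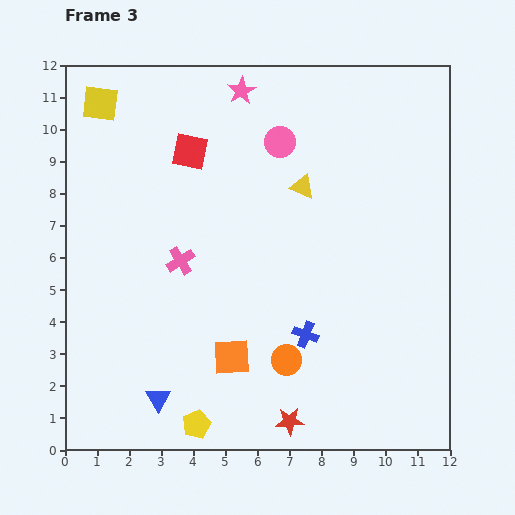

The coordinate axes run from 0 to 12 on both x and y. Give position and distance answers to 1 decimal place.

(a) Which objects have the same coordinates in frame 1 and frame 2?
the pink cross, the yellow square, the red square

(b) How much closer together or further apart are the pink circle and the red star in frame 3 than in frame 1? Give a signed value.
+6.7

Distance in frame 1: 2.0. Distance in frame 3: 8.7.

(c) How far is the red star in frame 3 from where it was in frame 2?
4.5

The red star moved from (10.0, 4.3) to (7.0, 0.9), a distance of √(3.0² + 3.4²) ≈ 4.5.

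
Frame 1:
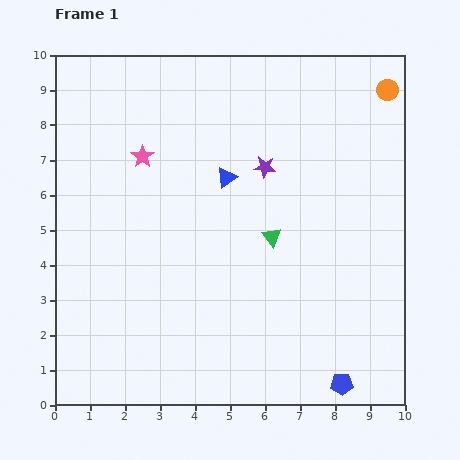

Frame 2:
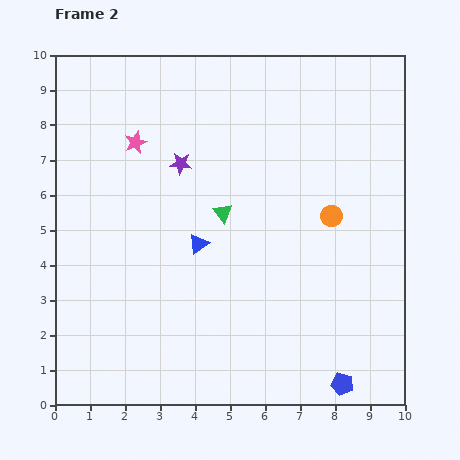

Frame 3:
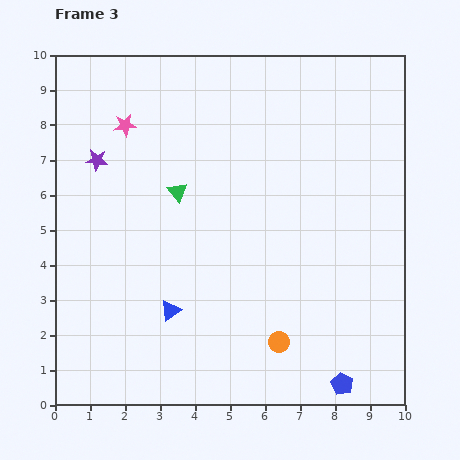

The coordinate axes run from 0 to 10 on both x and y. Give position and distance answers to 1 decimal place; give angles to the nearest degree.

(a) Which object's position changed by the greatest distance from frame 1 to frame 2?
the orange circle

(moved 3.9; next 2.4)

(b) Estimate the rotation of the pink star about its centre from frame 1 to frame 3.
30° clockwise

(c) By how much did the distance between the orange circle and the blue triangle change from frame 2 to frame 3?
-0.7

Distance in frame 2: 3.9. Distance in frame 3: 3.2.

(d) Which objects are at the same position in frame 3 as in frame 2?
the blue pentagon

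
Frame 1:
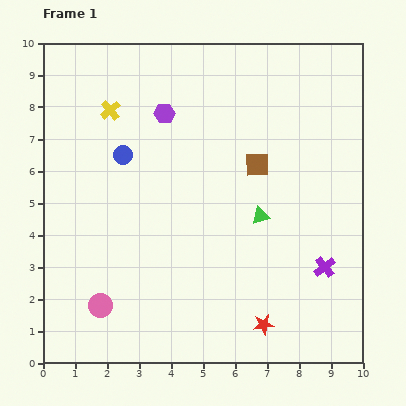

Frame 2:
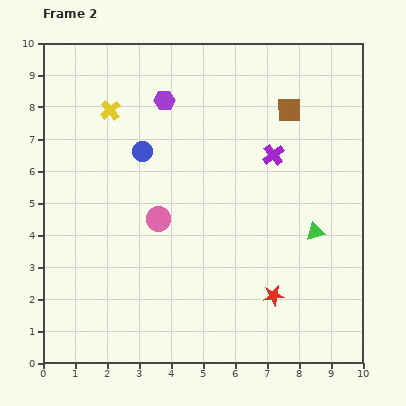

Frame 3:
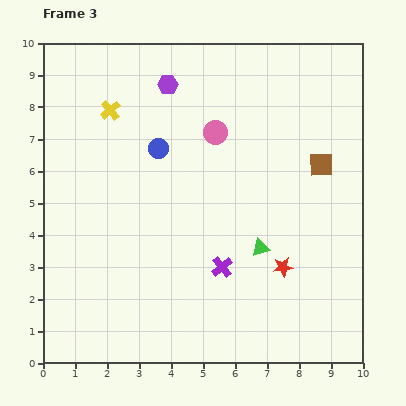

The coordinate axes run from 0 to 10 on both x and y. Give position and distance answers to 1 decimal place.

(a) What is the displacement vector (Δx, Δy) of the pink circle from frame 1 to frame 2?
(1.8, 2.7)

The pink circle was at (1.8, 1.8) in frame 1 and (3.6, 4.5) in frame 2.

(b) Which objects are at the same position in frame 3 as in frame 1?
the yellow cross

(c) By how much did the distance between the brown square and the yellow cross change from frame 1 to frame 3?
+1.9

Distance in frame 1: 4.9. Distance in frame 3: 6.8.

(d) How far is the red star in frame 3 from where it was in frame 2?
0.9

The red star moved from (7.2, 2.1) to (7.5, 3.0), a distance of √(0.3² + 0.9²) ≈ 0.9.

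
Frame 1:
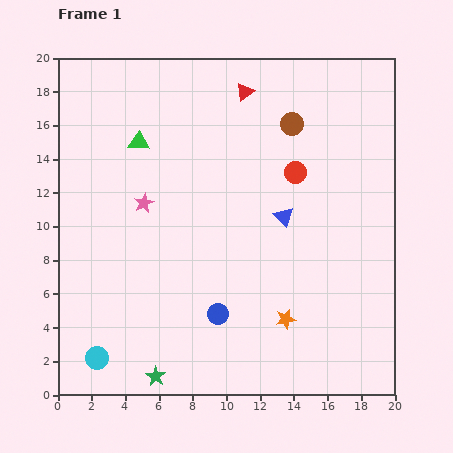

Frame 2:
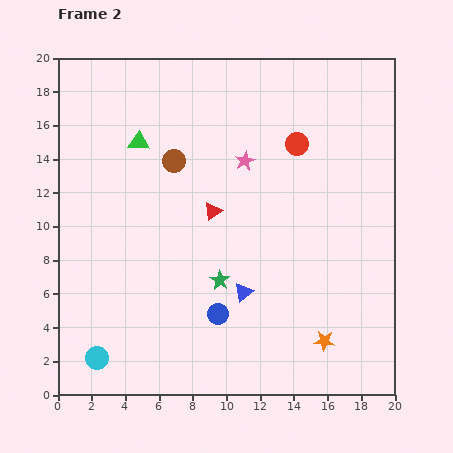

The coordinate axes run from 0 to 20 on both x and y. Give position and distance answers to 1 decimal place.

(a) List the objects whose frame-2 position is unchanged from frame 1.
the green triangle, the cyan circle, the blue circle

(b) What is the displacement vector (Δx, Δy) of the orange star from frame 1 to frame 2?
(2.3, -1.3)

The orange star was at (13.5, 4.5) in frame 1 and (15.8, 3.2) in frame 2.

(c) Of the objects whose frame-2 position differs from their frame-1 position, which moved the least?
the red circle

(moved 1.7)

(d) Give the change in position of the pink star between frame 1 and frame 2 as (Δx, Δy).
(6.0, 2.5)

The pink star was at (5.1, 11.4) in frame 1 and (11.1, 13.9) in frame 2.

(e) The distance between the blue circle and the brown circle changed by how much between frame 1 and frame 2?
-2.6

Distance in frame 1: 12.1. Distance in frame 2: 9.5.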